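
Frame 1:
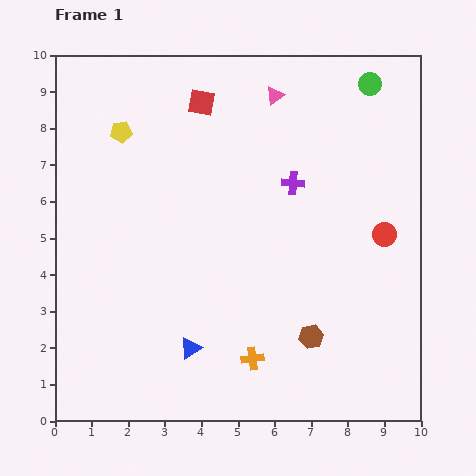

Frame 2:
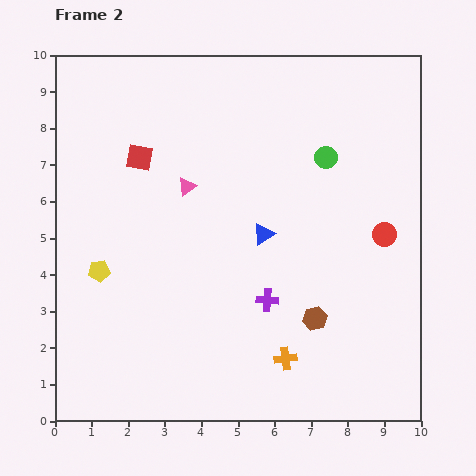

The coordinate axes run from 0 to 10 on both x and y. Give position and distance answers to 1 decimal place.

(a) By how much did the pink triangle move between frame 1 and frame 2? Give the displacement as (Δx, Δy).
(-2.4, -2.5)

The pink triangle was at (6.0, 8.9) in frame 1 and (3.6, 6.4) in frame 2.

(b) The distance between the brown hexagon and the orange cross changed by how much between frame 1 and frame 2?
-0.3

Distance in frame 1: 1.7. Distance in frame 2: 1.4.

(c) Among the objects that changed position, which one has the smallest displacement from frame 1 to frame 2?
the brown hexagon

(moved 0.5)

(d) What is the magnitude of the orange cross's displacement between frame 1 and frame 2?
0.9

The orange cross moved from (5.4, 1.7) to (6.3, 1.7), a distance of √(0.9² + 0.0²) ≈ 0.9.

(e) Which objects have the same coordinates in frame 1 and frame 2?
the red circle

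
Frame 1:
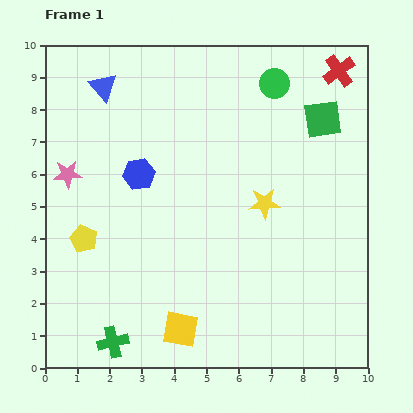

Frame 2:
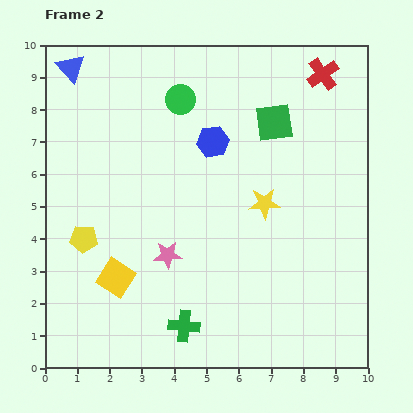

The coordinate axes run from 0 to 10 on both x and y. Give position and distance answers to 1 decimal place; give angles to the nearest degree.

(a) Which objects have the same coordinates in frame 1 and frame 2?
the yellow star, the yellow pentagon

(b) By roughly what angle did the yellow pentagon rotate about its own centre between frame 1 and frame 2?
20° counter-clockwise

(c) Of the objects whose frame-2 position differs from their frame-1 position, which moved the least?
the red cross

(moved 0.5)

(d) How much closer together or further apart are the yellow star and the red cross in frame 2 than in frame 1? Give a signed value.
-0.3

Distance in frame 1: 4.7. Distance in frame 2: 4.4.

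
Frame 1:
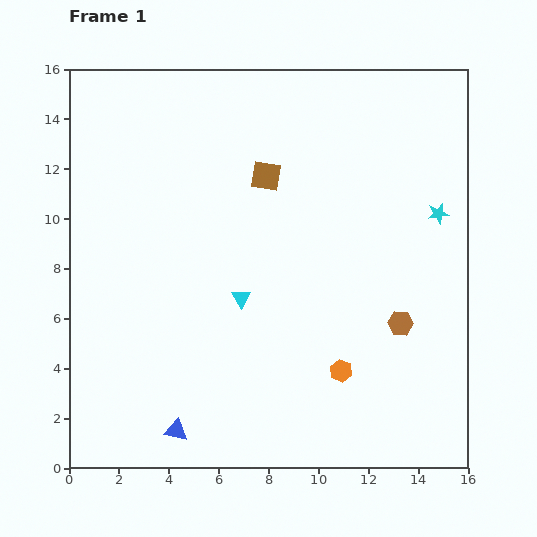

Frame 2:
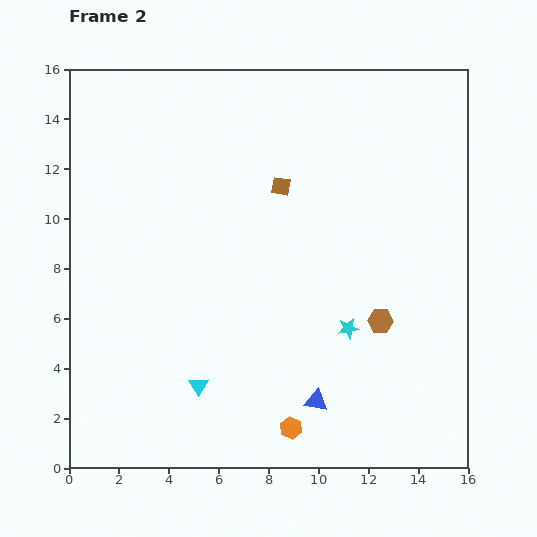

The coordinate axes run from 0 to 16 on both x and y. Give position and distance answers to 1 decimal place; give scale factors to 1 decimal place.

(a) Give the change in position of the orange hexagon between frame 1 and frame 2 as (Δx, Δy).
(-2.0, -2.3)

The orange hexagon was at (10.9, 3.9) in frame 1 and (8.9, 1.6) in frame 2.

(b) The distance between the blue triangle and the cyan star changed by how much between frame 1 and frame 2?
-10.4

Distance in frame 1: 13.6. Distance in frame 2: 3.2.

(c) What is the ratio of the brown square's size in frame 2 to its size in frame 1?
0.6×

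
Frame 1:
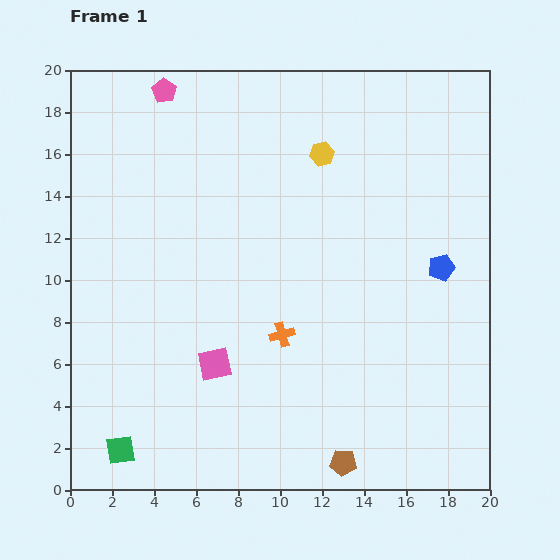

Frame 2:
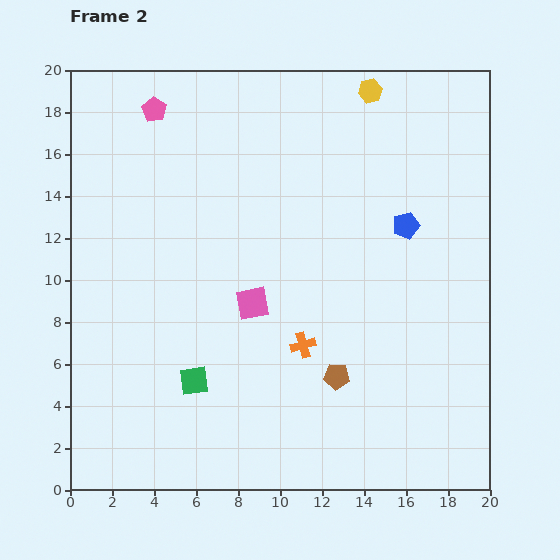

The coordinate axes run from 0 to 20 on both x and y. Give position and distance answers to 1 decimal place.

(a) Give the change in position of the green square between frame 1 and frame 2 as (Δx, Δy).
(3.5, 3.3)

The green square was at (2.4, 1.9) in frame 1 and (5.9, 5.2) in frame 2.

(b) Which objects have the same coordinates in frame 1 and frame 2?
none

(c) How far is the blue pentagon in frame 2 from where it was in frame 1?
2.6

The blue pentagon moved from (17.7, 10.6) to (16.0, 12.6), a distance of √(1.7² + 2.0²) ≈ 2.6.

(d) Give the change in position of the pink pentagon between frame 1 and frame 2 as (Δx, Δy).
(-0.5, -0.9)

The pink pentagon was at (4.5, 19.0) in frame 1 and (4.0, 18.1) in frame 2.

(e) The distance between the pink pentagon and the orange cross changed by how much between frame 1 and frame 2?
+0.4

Distance in frame 1: 12.9. Distance in frame 2: 13.3.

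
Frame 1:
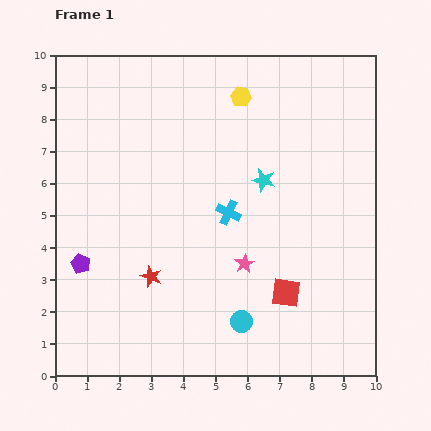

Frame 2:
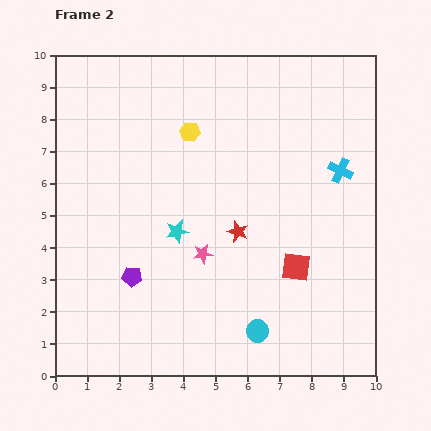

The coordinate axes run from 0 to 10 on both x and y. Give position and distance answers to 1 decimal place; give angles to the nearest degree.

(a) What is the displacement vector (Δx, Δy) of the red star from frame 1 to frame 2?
(2.7, 1.4)

The red star was at (3.0, 3.1) in frame 1 and (5.7, 4.5) in frame 2.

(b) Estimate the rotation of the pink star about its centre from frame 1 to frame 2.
20° clockwise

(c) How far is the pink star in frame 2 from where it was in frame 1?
1.3

The pink star moved from (5.9, 3.5) to (4.6, 3.8), a distance of √(1.3² + 0.3²) ≈ 1.3.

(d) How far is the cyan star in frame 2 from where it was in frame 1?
3.1

The cyan star moved from (6.5, 6.1) to (3.8, 4.5), a distance of √(2.7² + 1.6²) ≈ 3.1.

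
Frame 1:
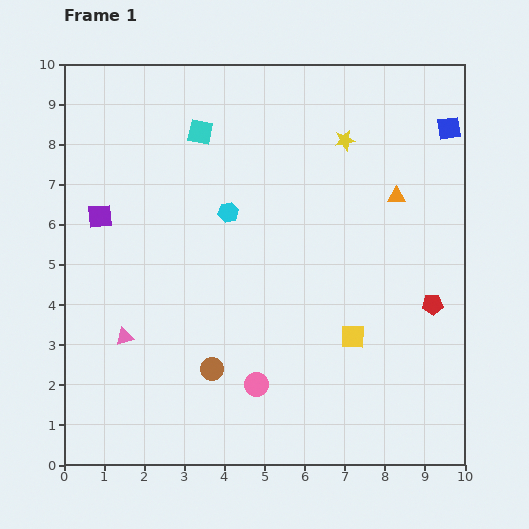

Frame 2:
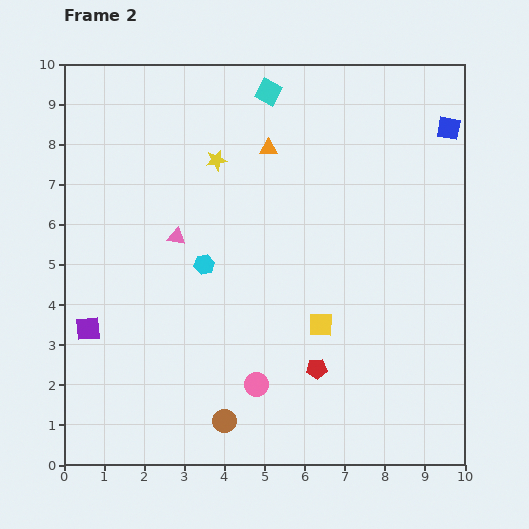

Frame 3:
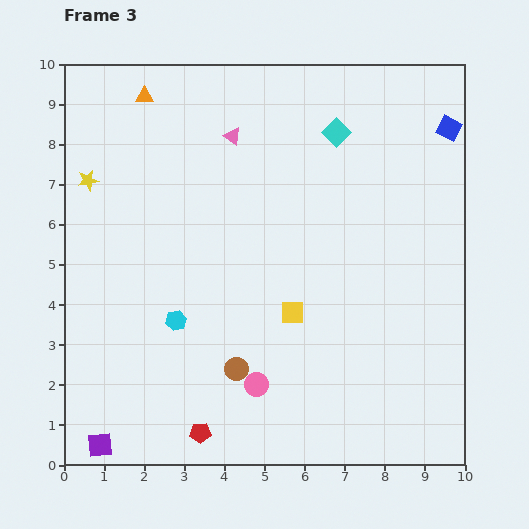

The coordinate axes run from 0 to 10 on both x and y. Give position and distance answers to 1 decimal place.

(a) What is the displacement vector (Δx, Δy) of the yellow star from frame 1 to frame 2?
(-3.2, -0.5)

The yellow star was at (7.0, 8.1) in frame 1 and (3.8, 7.6) in frame 2.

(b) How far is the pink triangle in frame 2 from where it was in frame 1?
2.8

The pink triangle moved from (1.5, 3.2) to (2.8, 5.7), a distance of √(1.3² + 2.5²) ≈ 2.8.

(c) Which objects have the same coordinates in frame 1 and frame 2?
the blue square, the pink circle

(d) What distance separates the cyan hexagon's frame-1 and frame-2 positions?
1.4

The cyan hexagon moved from (4.1, 6.3) to (3.5, 5.0), a distance of √(0.6² + 1.3²) ≈ 1.4.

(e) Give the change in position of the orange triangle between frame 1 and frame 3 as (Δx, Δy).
(-6.3, 2.5)

The orange triangle was at (8.3, 6.7) in frame 1 and (2.0, 9.2) in frame 3.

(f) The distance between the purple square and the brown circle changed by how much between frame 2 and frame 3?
-0.2

Distance in frame 2: 4.1. Distance in frame 3: 3.9.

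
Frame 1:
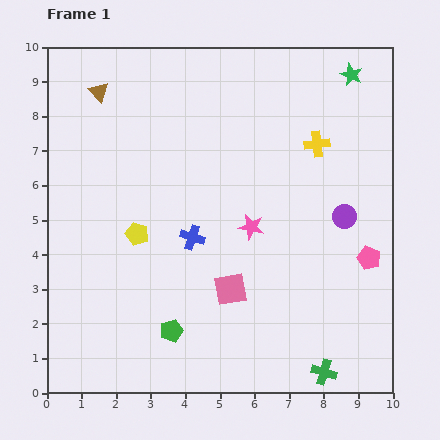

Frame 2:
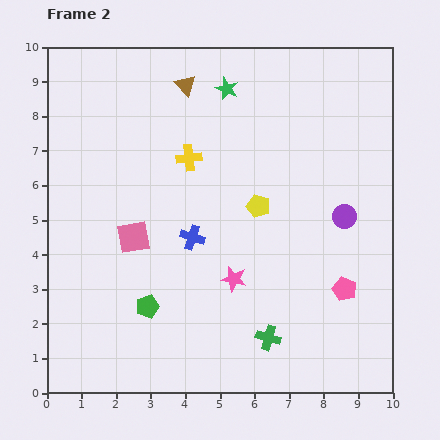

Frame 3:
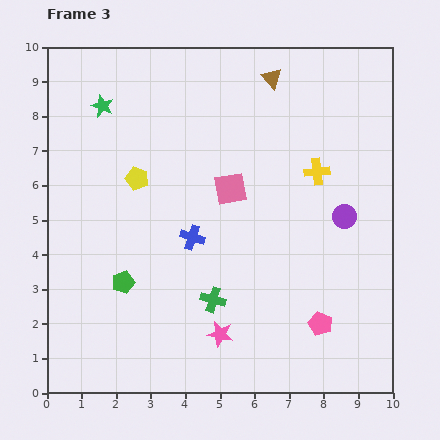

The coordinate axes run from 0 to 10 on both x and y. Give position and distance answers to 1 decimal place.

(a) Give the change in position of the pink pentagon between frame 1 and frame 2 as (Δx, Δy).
(-0.7, -0.9)

The pink pentagon was at (9.3, 3.9) in frame 1 and (8.6, 3.0) in frame 2.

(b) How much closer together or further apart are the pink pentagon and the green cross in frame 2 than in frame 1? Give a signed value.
-0.9

Distance in frame 1: 3.5. Distance in frame 2: 2.6.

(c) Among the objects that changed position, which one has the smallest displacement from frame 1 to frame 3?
the yellow cross

(moved 0.8)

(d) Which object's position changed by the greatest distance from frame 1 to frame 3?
the green star

(moved 7.3; next 5.0)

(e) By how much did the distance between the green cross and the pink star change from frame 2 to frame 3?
-1.0

Distance in frame 2: 2.0. Distance in frame 3: 1.0.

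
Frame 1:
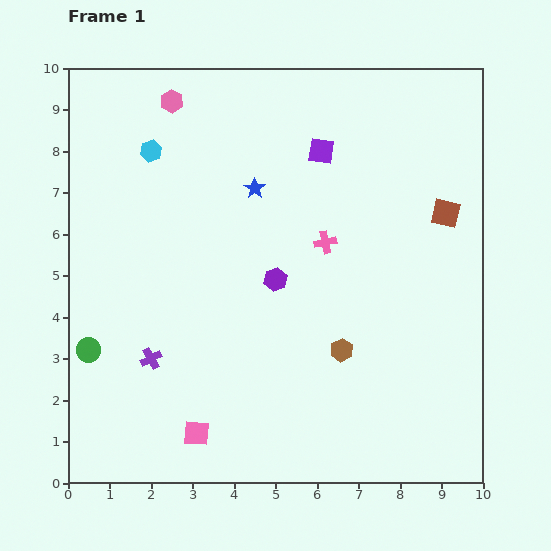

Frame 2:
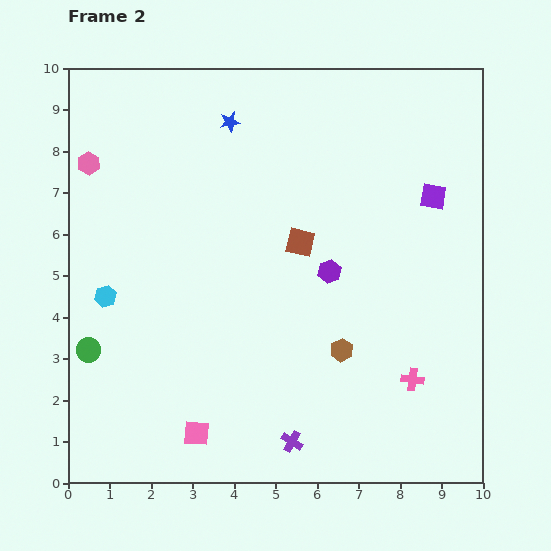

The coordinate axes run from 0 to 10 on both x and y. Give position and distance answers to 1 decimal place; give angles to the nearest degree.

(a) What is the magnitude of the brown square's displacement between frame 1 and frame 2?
3.6

The brown square moved from (9.1, 6.5) to (5.6, 5.8), a distance of √(3.5² + 0.7²) ≈ 3.6.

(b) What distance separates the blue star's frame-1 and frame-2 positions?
1.7

The blue star moved from (4.5, 7.1) to (3.9, 8.7), a distance of √(0.6² + 1.6²) ≈ 1.7.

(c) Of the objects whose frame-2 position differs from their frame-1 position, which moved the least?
the purple hexagon

(moved 1.3)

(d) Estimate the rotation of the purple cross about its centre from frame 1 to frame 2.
30° counter-clockwise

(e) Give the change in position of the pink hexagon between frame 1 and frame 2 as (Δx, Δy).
(-2.0, -1.5)

The pink hexagon was at (2.5, 9.2) in frame 1 and (0.5, 7.7) in frame 2.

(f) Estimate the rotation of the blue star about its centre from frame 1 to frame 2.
28° clockwise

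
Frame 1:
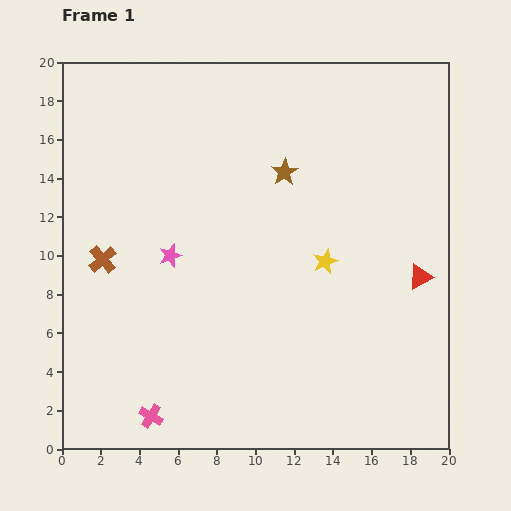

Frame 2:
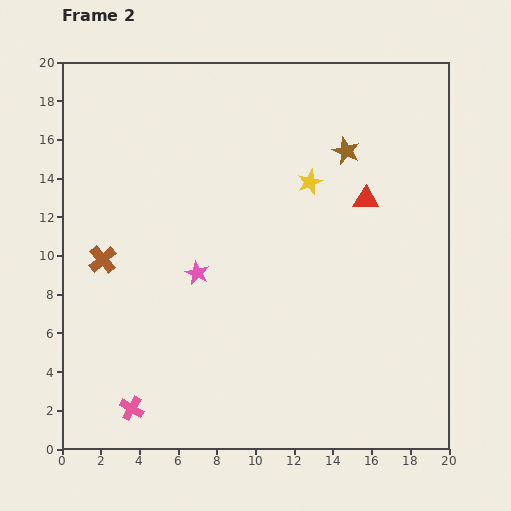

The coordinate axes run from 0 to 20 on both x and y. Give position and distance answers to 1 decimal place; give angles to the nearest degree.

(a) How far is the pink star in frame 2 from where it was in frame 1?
1.7

The pink star moved from (5.6, 10.0) to (7.0, 9.1), a distance of √(1.4² + 0.9²) ≈ 1.7.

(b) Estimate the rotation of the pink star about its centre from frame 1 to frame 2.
27° counter-clockwise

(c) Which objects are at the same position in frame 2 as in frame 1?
the brown cross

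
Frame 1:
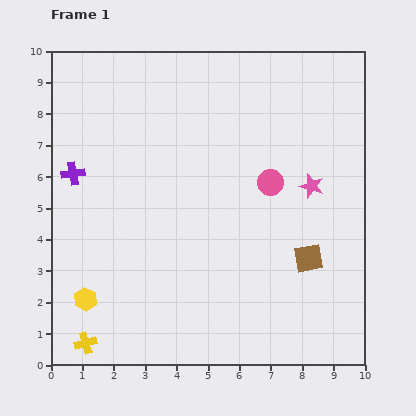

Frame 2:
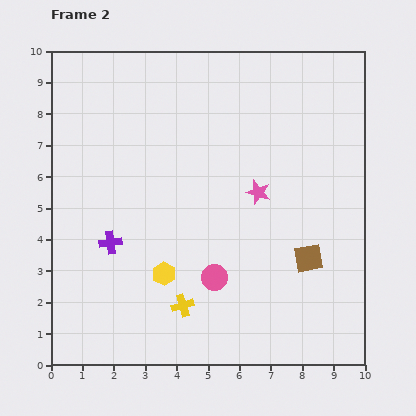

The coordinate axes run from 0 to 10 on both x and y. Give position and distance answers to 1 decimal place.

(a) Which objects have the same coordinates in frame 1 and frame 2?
the brown square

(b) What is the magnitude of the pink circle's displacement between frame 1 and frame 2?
3.5

The pink circle moved from (7.0, 5.8) to (5.2, 2.8), a distance of √(1.8² + 3.0²) ≈ 3.5.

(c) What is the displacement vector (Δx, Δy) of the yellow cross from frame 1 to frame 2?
(3.1, 1.2)

The yellow cross was at (1.1, 0.7) in frame 1 and (4.2, 1.9) in frame 2.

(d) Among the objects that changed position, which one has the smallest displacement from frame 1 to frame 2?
the pink star

(moved 1.7)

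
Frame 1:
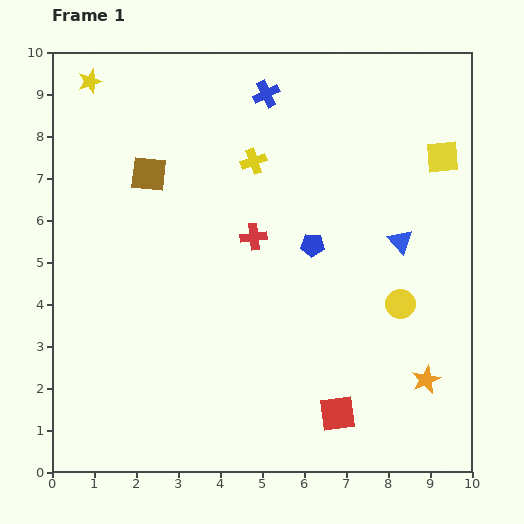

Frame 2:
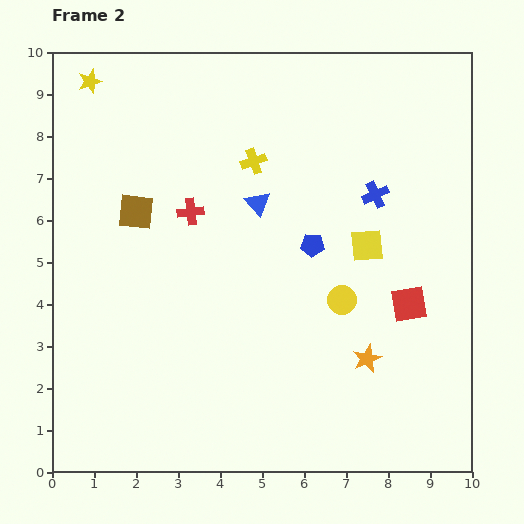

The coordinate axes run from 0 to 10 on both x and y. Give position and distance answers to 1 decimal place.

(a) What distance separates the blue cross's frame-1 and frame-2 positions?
3.5

The blue cross moved from (5.1, 9.0) to (7.7, 6.6), a distance of √(2.6² + 2.4²) ≈ 3.5.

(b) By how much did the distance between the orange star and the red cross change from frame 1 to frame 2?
+0.2

Distance in frame 1: 5.3. Distance in frame 2: 5.5.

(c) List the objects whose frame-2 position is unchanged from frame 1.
the yellow cross, the yellow star, the blue pentagon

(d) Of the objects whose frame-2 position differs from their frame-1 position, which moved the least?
the brown square

(moved 0.9)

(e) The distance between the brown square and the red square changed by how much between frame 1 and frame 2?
-0.4

Distance in frame 1: 7.3. Distance in frame 2: 6.9.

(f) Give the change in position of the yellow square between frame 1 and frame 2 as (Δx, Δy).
(-1.8, -2.1)

The yellow square was at (9.3, 7.5) in frame 1 and (7.5, 5.4) in frame 2.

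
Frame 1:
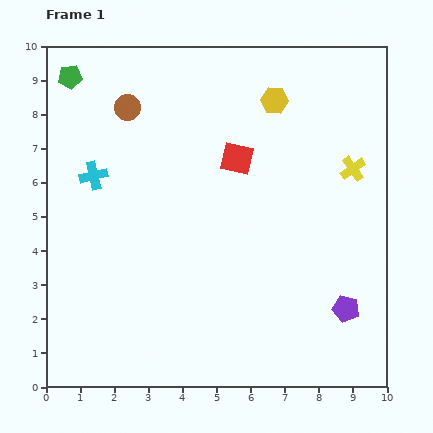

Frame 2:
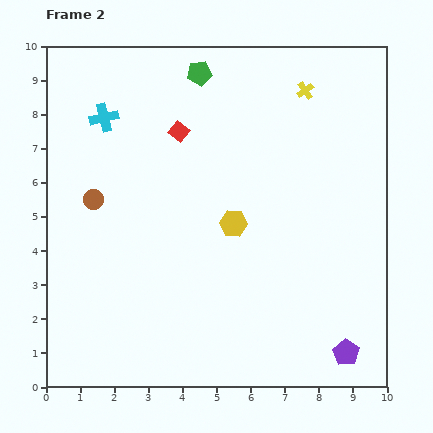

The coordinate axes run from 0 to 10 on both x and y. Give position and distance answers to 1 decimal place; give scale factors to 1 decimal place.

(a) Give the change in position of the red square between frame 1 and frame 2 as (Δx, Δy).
(-1.7, 0.8)

The red square was at (5.6, 6.7) in frame 1 and (3.9, 7.5) in frame 2.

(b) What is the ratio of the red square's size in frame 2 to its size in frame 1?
0.6×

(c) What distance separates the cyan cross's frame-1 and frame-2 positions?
1.7

The cyan cross moved from (1.4, 6.2) to (1.7, 7.9), a distance of √(0.3² + 1.7²) ≈ 1.7.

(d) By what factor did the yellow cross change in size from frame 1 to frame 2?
0.7×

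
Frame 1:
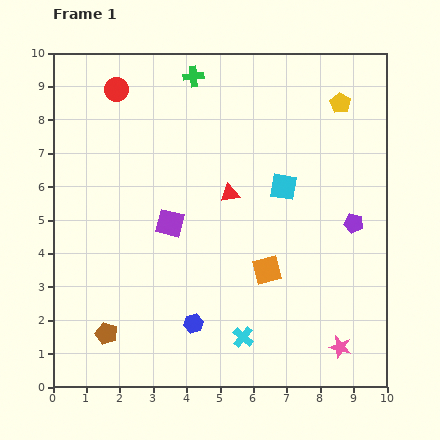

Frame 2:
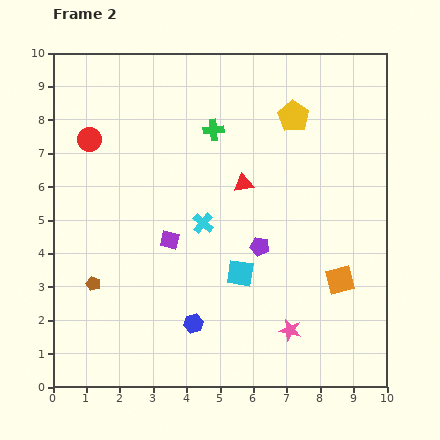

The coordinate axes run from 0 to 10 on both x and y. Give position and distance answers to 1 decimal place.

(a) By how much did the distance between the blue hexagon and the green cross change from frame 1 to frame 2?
-1.6

Distance in frame 1: 7.4. Distance in frame 2: 5.8.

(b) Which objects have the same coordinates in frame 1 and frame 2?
the blue hexagon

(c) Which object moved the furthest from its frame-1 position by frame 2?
the cyan cross

(moved 3.6; next 2.9)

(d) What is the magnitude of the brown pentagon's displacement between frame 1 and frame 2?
1.6

The brown pentagon moved from (1.6, 1.6) to (1.2, 3.1), a distance of √(0.4² + 1.5²) ≈ 1.6.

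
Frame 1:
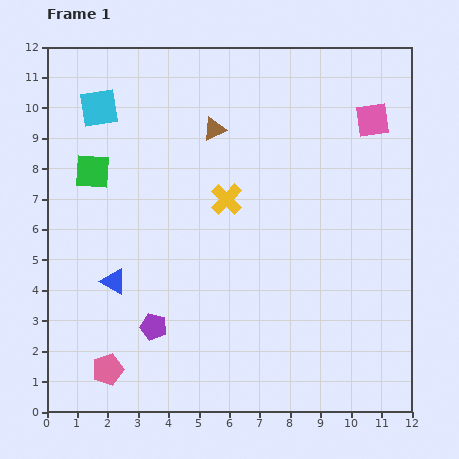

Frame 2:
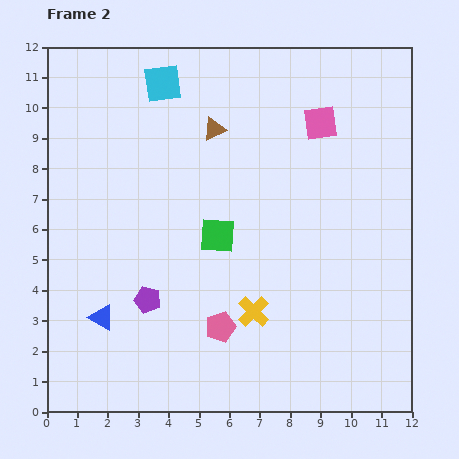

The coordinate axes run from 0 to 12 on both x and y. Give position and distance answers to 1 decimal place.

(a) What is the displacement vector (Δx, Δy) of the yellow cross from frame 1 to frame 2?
(0.9, -3.7)

The yellow cross was at (5.9, 7.0) in frame 1 and (6.8, 3.3) in frame 2.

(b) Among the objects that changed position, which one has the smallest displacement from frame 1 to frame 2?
the purple pentagon

(moved 0.9)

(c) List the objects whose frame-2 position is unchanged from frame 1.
the brown triangle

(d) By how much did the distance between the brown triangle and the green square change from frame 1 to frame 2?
-0.7

Distance in frame 1: 4.2. Distance in frame 2: 3.5.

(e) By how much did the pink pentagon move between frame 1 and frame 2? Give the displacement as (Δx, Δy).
(3.7, 1.4)

The pink pentagon was at (2.0, 1.4) in frame 1 and (5.7, 2.8) in frame 2.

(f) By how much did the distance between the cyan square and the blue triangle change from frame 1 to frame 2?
+2.3

Distance in frame 1: 5.7. Distance in frame 2: 8.0.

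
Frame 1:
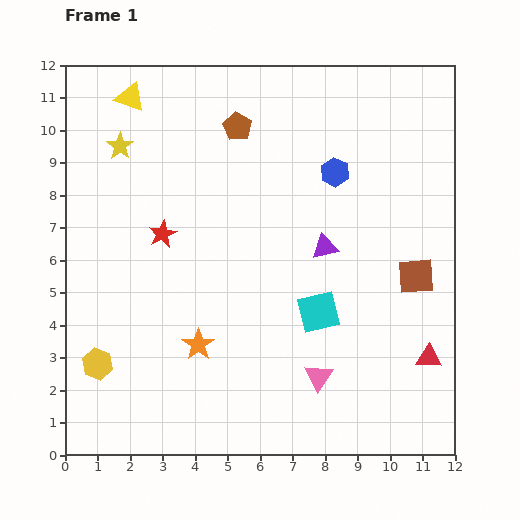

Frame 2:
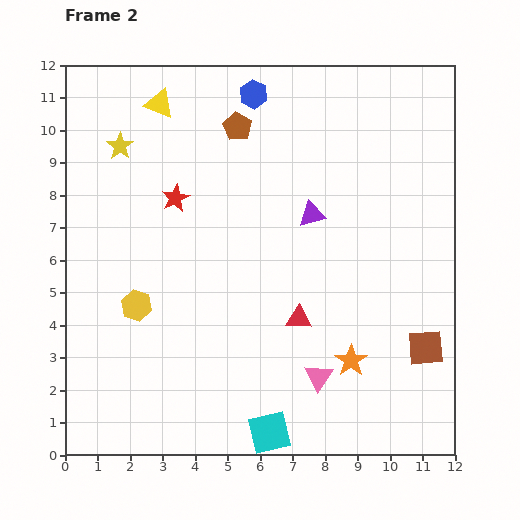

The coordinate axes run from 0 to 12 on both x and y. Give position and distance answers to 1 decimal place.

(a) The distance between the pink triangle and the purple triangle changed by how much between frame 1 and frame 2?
+1.0

Distance in frame 1: 4.0. Distance in frame 2: 5.0.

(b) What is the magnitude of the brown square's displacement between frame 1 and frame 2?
2.2

The brown square moved from (10.8, 5.5) to (11.1, 3.3), a distance of √(0.3² + 2.2²) ≈ 2.2.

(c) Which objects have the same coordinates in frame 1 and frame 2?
the pink triangle, the brown pentagon, the yellow star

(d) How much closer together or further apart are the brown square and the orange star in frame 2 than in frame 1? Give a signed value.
-4.7

Distance in frame 1: 7.0. Distance in frame 2: 2.3.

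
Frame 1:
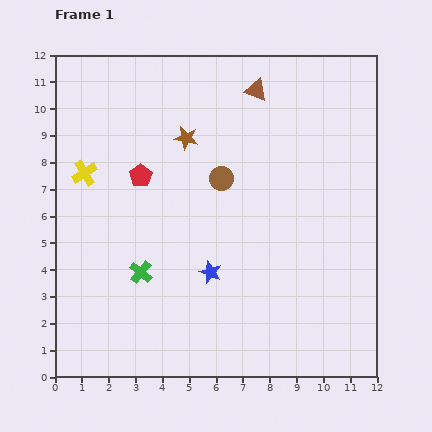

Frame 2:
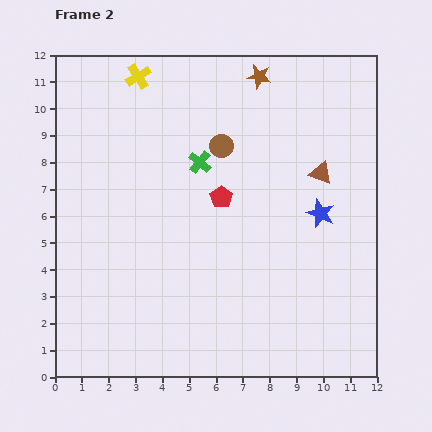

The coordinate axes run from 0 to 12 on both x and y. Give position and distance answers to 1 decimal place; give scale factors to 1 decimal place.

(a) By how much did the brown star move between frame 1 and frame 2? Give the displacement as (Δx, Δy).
(2.7, 2.3)

The brown star was at (4.9, 8.9) in frame 1 and (7.6, 11.2) in frame 2.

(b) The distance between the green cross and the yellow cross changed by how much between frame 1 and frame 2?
-0.4

Distance in frame 1: 4.3. Distance in frame 2: 3.9.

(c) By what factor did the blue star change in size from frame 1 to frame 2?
1.3×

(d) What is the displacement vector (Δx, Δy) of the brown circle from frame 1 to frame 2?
(0.0, 1.2)

The brown circle was at (6.2, 7.4) in frame 1 and (6.2, 8.6) in frame 2.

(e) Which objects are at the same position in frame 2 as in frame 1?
none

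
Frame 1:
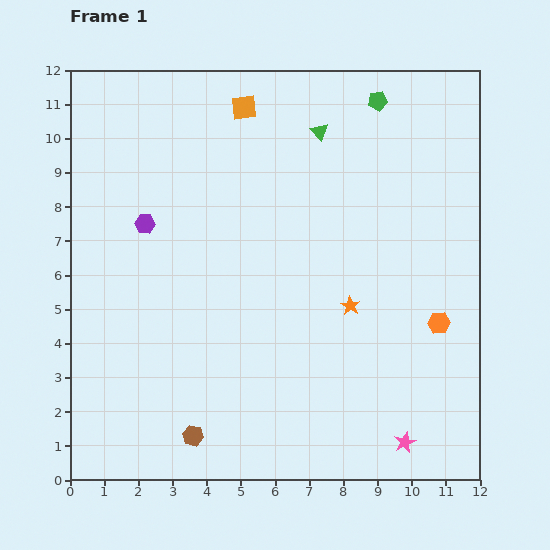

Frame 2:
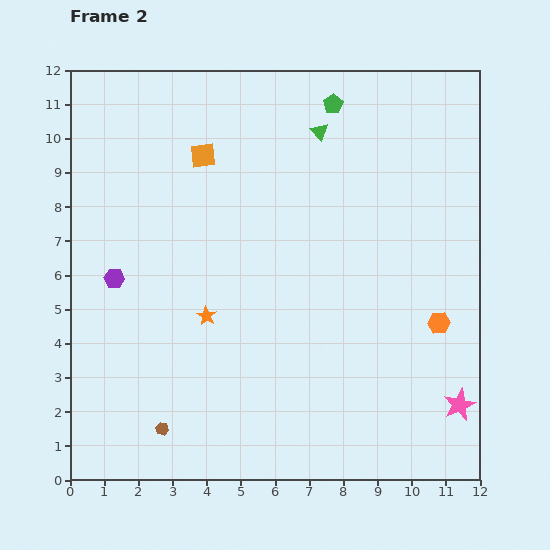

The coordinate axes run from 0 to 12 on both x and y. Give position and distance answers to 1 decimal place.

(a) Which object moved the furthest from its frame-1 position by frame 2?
the orange star

(moved 4.2; next 1.9)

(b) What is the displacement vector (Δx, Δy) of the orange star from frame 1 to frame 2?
(-4.2, -0.3)

The orange star was at (8.2, 5.1) in frame 1 and (4.0, 4.8) in frame 2.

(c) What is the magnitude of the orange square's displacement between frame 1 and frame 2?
1.8

The orange square moved from (5.1, 10.9) to (3.9, 9.5), a distance of √(1.2² + 1.4²) ≈ 1.8.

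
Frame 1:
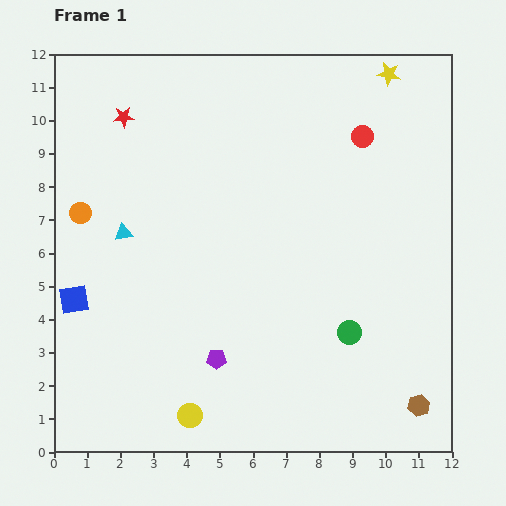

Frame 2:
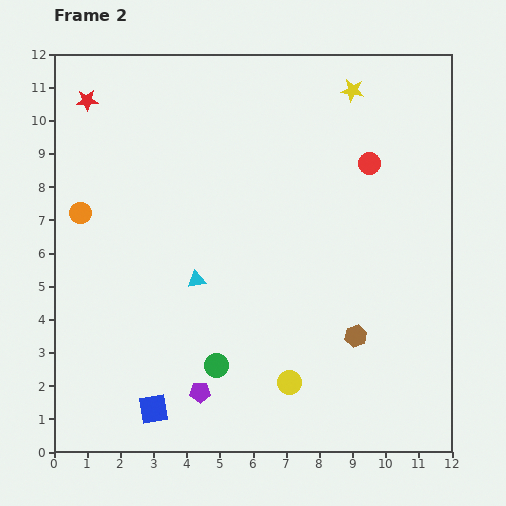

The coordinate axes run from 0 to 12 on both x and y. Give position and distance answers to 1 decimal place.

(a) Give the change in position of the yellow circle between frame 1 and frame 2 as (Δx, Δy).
(3.0, 1.0)

The yellow circle was at (4.1, 1.1) in frame 1 and (7.1, 2.1) in frame 2.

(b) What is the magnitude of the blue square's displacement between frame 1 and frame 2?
4.1

The blue square moved from (0.6, 4.6) to (3.0, 1.3), a distance of √(2.4² + 3.3²) ≈ 4.1.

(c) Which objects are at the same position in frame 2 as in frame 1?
the orange circle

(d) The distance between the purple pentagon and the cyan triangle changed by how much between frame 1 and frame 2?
-1.3

Distance in frame 1: 4.7. Distance in frame 2: 3.4.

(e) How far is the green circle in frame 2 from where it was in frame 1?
4.1

The green circle moved from (8.9, 3.6) to (4.9, 2.6), a distance of √(4.0² + 1.0²) ≈ 4.1.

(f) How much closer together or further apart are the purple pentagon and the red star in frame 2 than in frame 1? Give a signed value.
+1.6

Distance in frame 1: 7.8. Distance in frame 2: 9.4.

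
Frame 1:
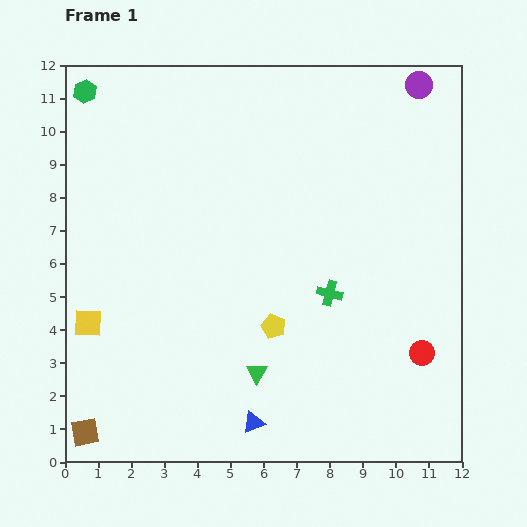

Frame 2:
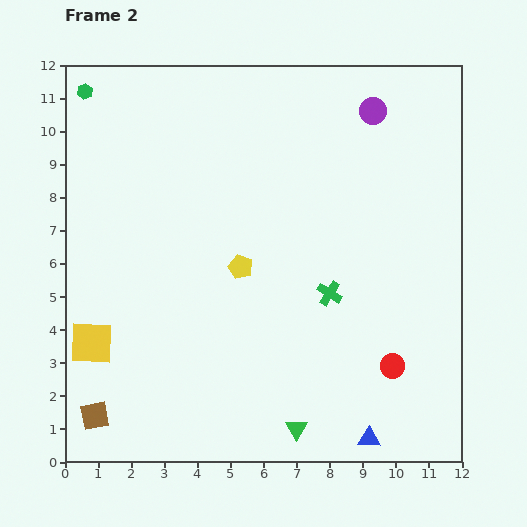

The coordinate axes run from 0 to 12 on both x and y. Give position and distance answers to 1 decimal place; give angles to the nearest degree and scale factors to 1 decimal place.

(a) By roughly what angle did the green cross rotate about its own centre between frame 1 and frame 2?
18° clockwise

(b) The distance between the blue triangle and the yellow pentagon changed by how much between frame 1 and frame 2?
+3.5

Distance in frame 1: 3.0. Distance in frame 2: 6.5.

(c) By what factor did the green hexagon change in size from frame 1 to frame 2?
0.7×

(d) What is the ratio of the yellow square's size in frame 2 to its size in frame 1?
1.5×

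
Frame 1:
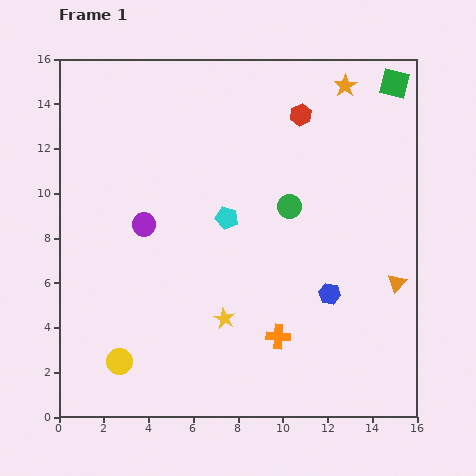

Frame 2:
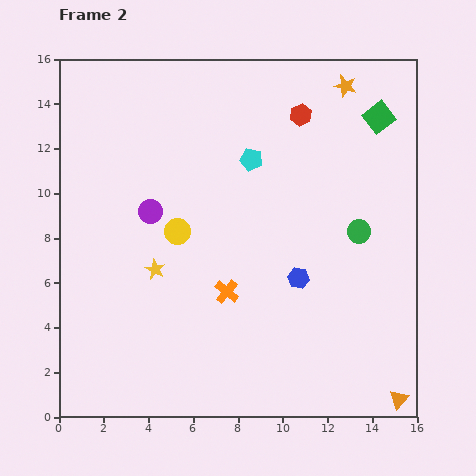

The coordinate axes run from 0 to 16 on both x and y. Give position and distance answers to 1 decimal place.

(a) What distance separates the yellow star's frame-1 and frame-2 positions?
3.8

The yellow star moved from (7.4, 4.4) to (4.3, 6.6), a distance of √(3.1² + 2.2²) ≈ 3.8.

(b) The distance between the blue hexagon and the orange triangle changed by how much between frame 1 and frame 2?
+4.0

Distance in frame 1: 3.0. Distance in frame 2: 7.0.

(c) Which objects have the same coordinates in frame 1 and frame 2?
the orange star, the red hexagon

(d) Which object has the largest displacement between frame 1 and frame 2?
the yellow circle

(moved 6.4; next 5.2)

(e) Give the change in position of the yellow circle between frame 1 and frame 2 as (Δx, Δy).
(2.6, 5.8)

The yellow circle was at (2.7, 2.5) in frame 1 and (5.3, 8.3) in frame 2.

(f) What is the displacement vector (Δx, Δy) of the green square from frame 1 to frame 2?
(-0.7, -1.5)

The green square was at (15.0, 14.9) in frame 1 and (14.3, 13.4) in frame 2.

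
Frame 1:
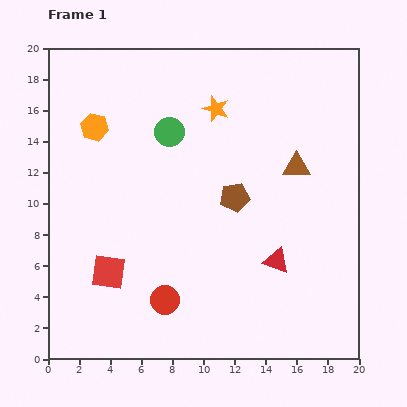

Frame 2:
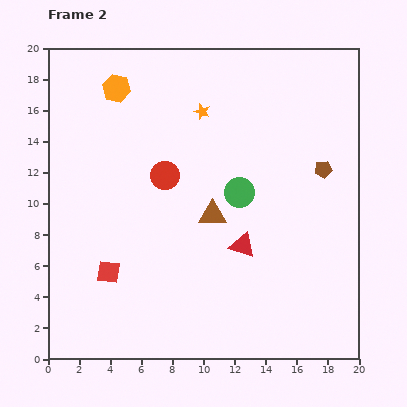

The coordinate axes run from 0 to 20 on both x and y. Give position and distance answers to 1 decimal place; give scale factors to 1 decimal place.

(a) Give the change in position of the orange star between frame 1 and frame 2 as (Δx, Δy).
(-0.9, -0.2)

The orange star was at (10.8, 16.1) in frame 1 and (9.9, 15.9) in frame 2.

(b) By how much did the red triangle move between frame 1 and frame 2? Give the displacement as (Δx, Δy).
(-2.2, 1.0)

The red triangle was at (14.7, 6.3) in frame 1 and (12.5, 7.3) in frame 2.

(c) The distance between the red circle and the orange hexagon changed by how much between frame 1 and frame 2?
-5.6

Distance in frame 1: 12.0. Distance in frame 2: 6.4.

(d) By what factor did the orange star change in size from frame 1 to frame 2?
0.6×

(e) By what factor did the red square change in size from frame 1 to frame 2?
0.7×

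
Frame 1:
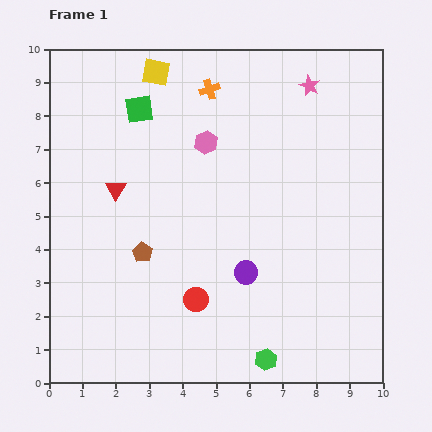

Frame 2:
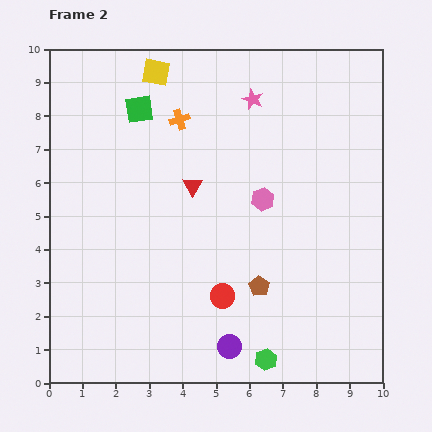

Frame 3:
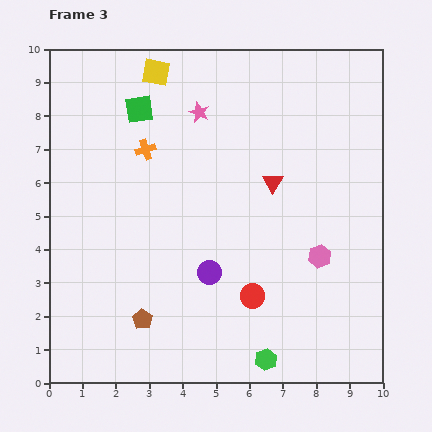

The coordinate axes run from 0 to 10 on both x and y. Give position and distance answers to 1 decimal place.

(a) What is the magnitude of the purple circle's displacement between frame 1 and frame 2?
2.3

The purple circle moved from (5.9, 3.3) to (5.4, 1.1), a distance of √(0.5² + 2.2²) ≈ 2.3.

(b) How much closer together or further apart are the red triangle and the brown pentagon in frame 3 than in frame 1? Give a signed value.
+3.6

Distance in frame 1: 2.1. Distance in frame 3: 5.7.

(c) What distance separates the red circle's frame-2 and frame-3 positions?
0.9

The red circle moved from (5.2, 2.6) to (6.1, 2.6), a distance of √(0.9² + 0.0²) ≈ 0.9.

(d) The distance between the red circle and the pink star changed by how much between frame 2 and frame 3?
-0.3

Distance in frame 2: 6.0. Distance in frame 3: 5.7.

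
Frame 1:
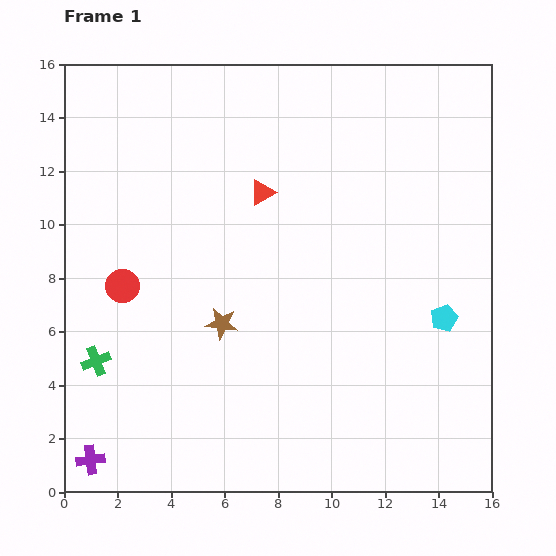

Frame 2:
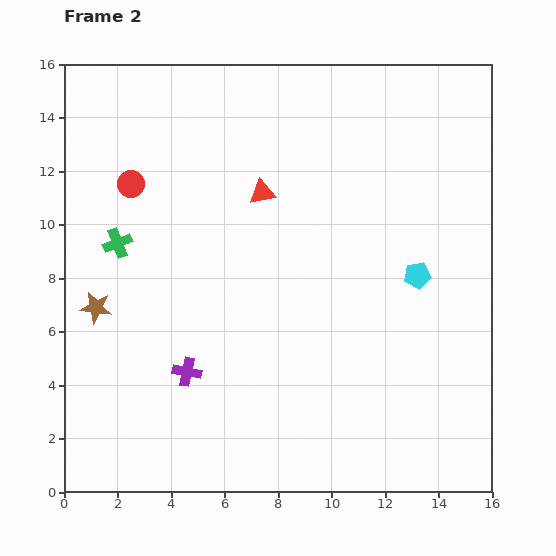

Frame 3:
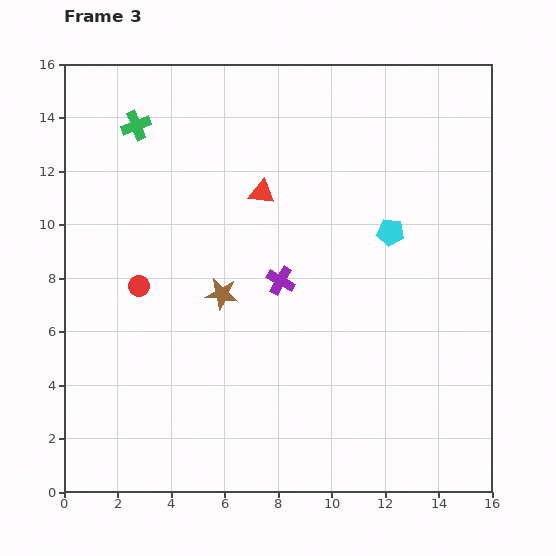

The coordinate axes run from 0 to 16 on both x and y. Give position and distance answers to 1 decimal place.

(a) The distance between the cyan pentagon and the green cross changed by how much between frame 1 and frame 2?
-1.8

Distance in frame 1: 13.1. Distance in frame 2: 11.3.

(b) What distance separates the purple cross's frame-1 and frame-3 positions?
9.8

The purple cross moved from (1.0, 1.2) to (8.1, 7.9), a distance of √(7.1² + 6.7²) ≈ 9.8.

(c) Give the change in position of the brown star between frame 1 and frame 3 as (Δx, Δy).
(0.0, 1.1)

The brown star was at (5.9, 6.3) in frame 1 and (5.9, 7.4) in frame 3.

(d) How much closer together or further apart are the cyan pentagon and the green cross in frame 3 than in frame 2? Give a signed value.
-1.0

Distance in frame 2: 11.3. Distance in frame 3: 10.3.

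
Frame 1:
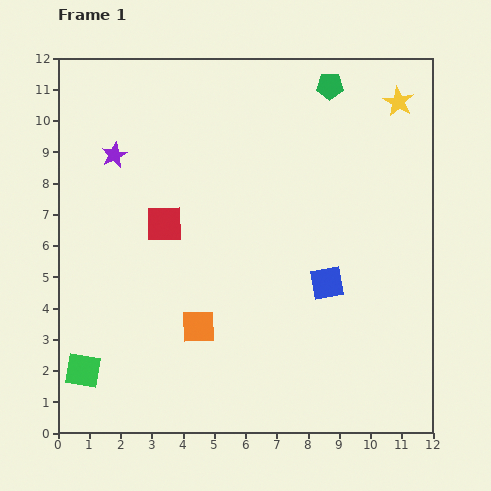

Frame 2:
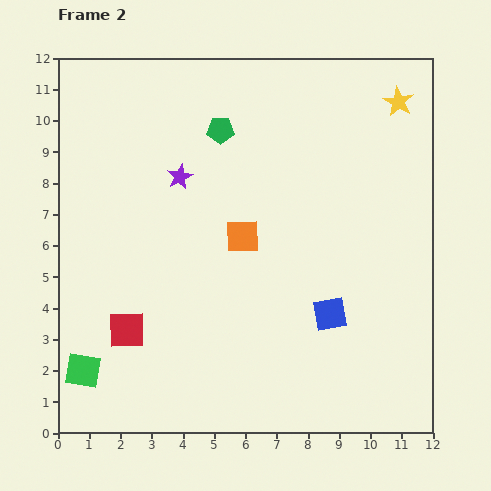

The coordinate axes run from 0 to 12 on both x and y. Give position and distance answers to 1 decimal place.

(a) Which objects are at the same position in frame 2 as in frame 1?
the green square, the yellow star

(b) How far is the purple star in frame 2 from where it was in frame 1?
2.2

The purple star moved from (1.8, 8.9) to (3.9, 8.2), a distance of √(2.1² + 0.7²) ≈ 2.2.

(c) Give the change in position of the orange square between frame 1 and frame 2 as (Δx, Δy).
(1.4, 2.9)

The orange square was at (4.5, 3.4) in frame 1 and (5.9, 6.3) in frame 2.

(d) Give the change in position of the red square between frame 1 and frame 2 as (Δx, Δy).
(-1.2, -3.4)

The red square was at (3.4, 6.7) in frame 1 and (2.2, 3.3) in frame 2.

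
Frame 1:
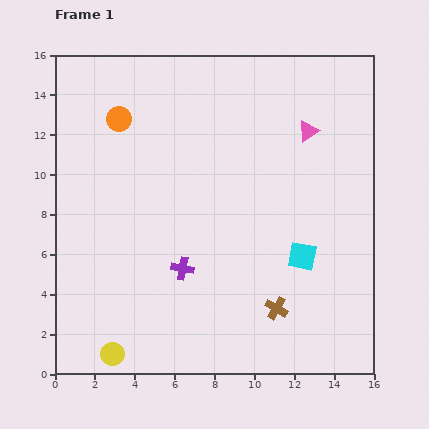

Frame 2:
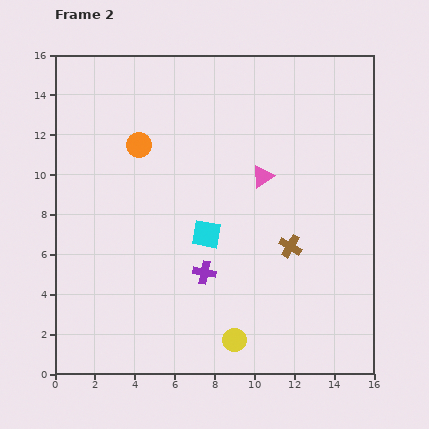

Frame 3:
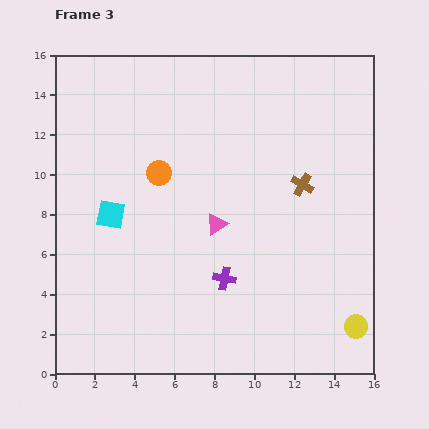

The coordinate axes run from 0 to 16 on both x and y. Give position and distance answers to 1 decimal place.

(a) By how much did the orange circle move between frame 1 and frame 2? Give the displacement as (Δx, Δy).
(1.0, -1.3)

The orange circle was at (3.2, 12.8) in frame 1 and (4.2, 11.5) in frame 2.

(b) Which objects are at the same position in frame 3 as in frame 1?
none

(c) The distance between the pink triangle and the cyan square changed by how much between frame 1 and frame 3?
-1.0

Distance in frame 1: 6.3. Distance in frame 3: 5.3.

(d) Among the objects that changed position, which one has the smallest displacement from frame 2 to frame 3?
the purple cross

(moved 1.0)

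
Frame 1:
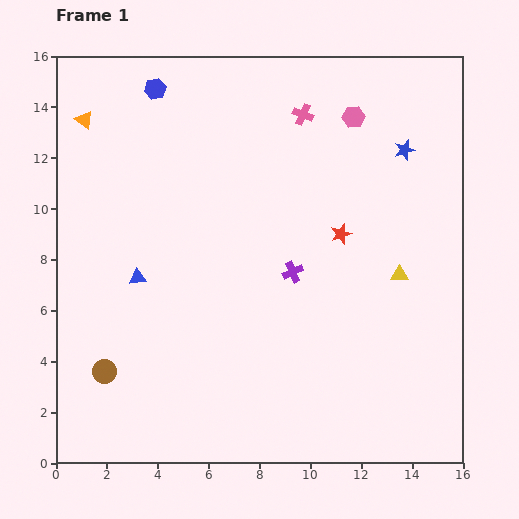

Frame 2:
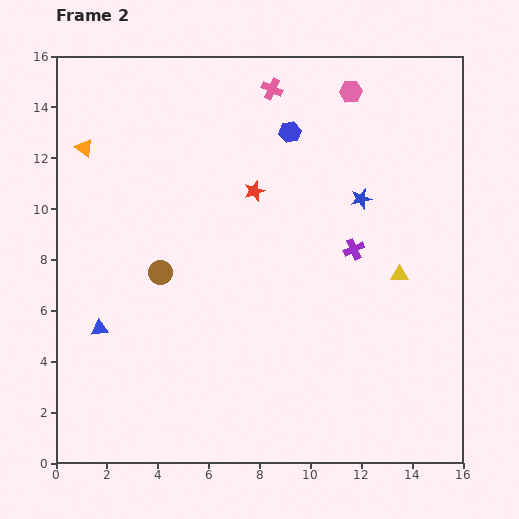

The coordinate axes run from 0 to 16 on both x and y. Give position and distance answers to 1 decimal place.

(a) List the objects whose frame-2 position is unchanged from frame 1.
the yellow triangle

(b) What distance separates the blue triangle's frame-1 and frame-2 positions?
2.5

The blue triangle moved from (3.2, 7.3) to (1.7, 5.3), a distance of √(1.5² + 2.0²) ≈ 2.5.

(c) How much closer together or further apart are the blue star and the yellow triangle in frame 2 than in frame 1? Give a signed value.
-1.5

Distance in frame 1: 4.9. Distance in frame 2: 3.4.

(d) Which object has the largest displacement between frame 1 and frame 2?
the blue hexagon

(moved 5.6; next 4.5)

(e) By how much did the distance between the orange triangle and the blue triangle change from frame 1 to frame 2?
+0.6

Distance in frame 1: 6.5. Distance in frame 2: 7.1.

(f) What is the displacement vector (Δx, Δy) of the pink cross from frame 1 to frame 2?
(-1.2, 1.0)

The pink cross was at (9.7, 13.7) in frame 1 and (8.5, 14.7) in frame 2.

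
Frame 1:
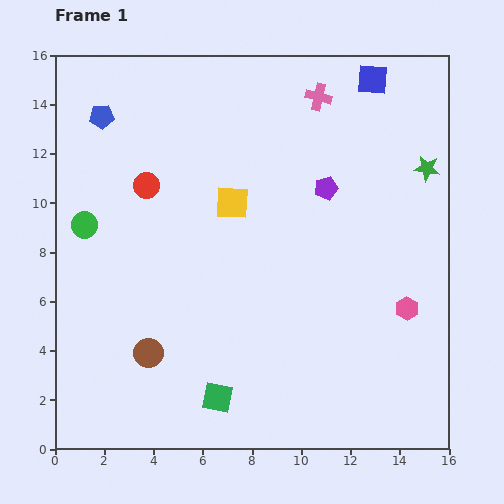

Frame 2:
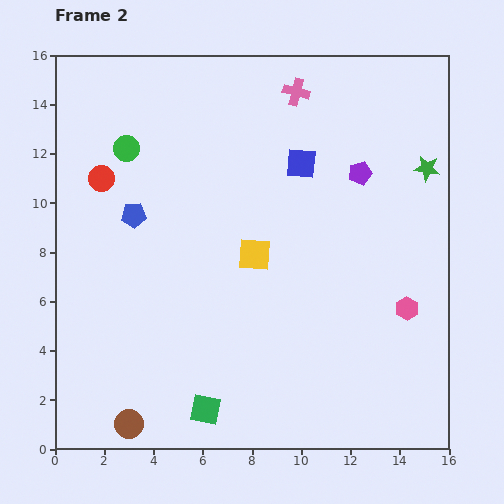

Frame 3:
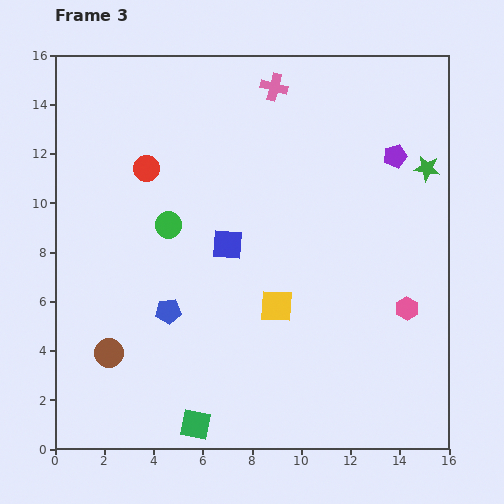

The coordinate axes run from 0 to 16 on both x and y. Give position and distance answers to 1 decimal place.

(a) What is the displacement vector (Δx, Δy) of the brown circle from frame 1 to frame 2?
(-0.8, -2.9)

The brown circle was at (3.8, 3.9) in frame 1 and (3.0, 1.0) in frame 2.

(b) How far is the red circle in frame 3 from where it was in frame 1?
0.7

The red circle moved from (3.7, 10.7) to (3.7, 11.4), a distance of √(0.0² + 0.7²) ≈ 0.7.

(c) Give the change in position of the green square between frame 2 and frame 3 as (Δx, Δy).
(-0.4, -0.6)

The green square was at (6.1, 1.6) in frame 2 and (5.7, 1.0) in frame 3.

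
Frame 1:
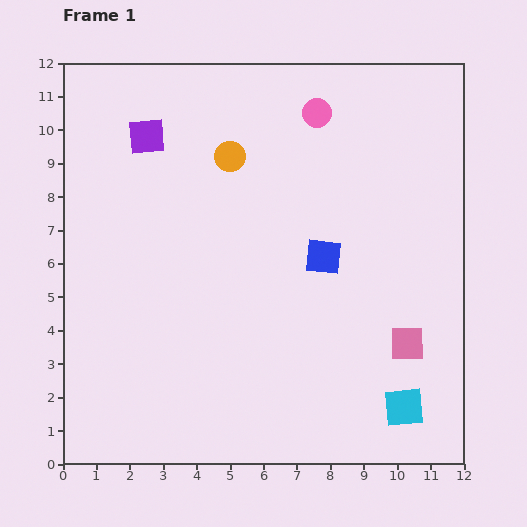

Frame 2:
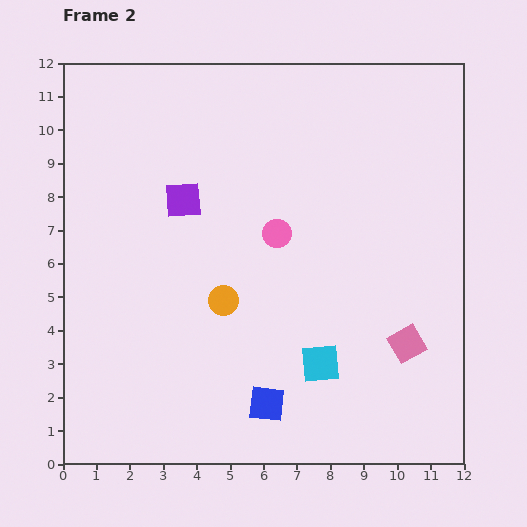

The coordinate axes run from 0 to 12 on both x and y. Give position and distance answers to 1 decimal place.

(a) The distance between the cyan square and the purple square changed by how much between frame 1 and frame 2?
-4.8

Distance in frame 1: 11.2. Distance in frame 2: 6.4.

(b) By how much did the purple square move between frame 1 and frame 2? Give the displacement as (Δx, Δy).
(1.1, -1.9)

The purple square was at (2.5, 9.8) in frame 1 and (3.6, 7.9) in frame 2.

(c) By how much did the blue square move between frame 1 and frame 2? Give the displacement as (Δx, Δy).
(-1.7, -4.4)

The blue square was at (7.8, 6.2) in frame 1 and (6.1, 1.8) in frame 2.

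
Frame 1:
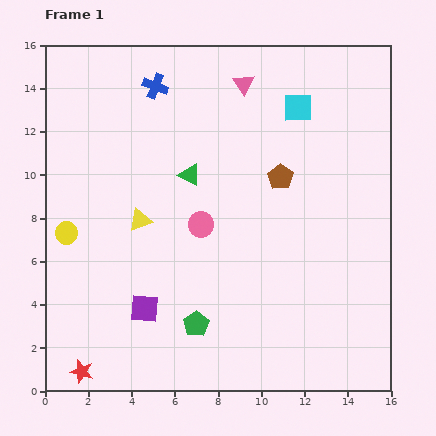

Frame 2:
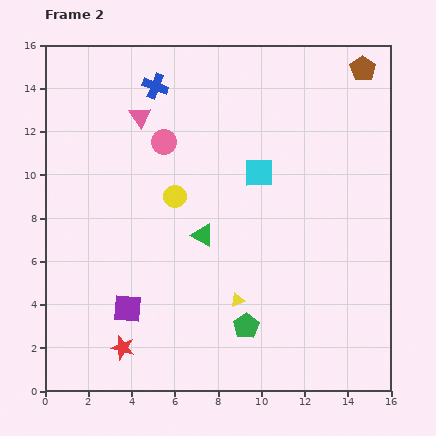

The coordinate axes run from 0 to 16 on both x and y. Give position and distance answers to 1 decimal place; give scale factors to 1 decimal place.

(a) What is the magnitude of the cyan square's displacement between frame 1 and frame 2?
3.5

The cyan square moved from (11.7, 13.1) to (9.9, 10.1), a distance of √(1.8² + 3.0²) ≈ 3.5.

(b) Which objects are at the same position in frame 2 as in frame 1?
the blue cross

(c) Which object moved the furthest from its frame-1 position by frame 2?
the brown pentagon

(moved 6.3; next 5.8)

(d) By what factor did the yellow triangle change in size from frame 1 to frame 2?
0.6×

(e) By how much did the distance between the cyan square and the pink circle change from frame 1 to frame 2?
-2.4

Distance in frame 1: 7.0. Distance in frame 2: 4.6.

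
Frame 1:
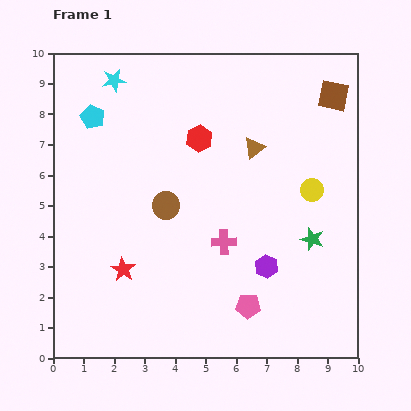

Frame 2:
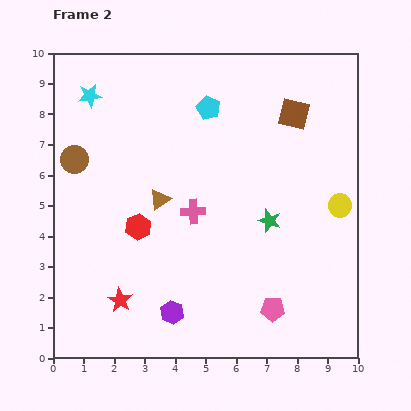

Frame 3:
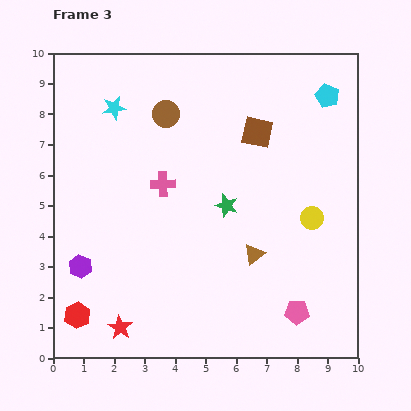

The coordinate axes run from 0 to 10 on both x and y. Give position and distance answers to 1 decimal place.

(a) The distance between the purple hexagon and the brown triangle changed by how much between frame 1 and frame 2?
-0.2

Distance in frame 1: 3.9. Distance in frame 2: 3.7.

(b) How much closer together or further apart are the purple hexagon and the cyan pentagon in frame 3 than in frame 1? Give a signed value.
+2.3

Distance in frame 1: 7.5. Distance in frame 3: 9.8.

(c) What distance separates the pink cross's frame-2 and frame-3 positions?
1.3

The pink cross moved from (4.6, 4.8) to (3.6, 5.7), a distance of √(1.0² + 0.9²) ≈ 1.3.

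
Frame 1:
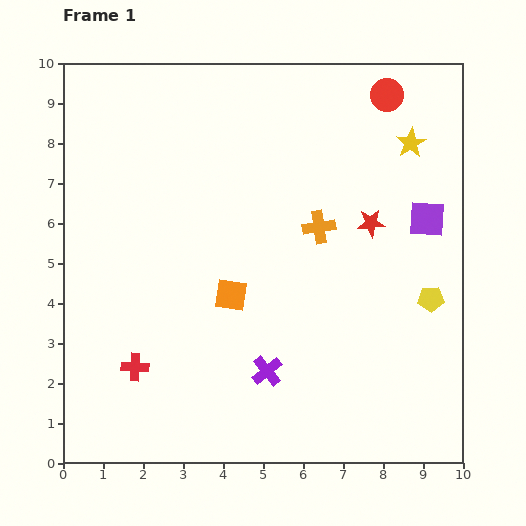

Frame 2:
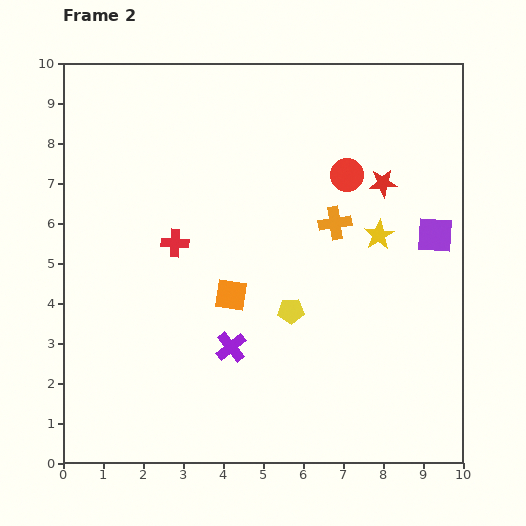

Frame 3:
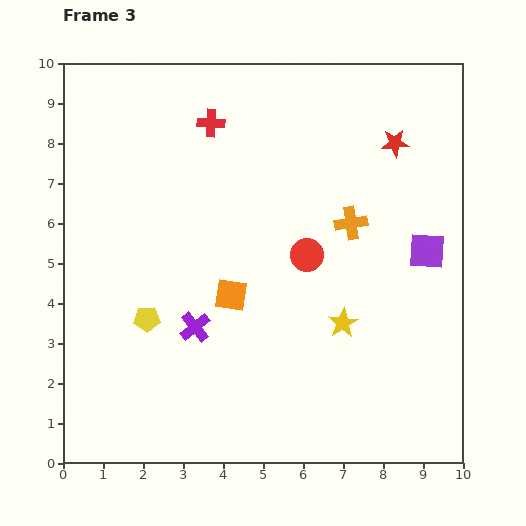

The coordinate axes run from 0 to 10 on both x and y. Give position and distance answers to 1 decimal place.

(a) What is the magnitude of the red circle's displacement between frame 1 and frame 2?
2.2

The red circle moved from (8.1, 9.2) to (7.1, 7.2), a distance of √(1.0² + 2.0²) ≈ 2.2.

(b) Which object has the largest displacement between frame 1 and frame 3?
the yellow pentagon

(moved 7.1; next 6.4)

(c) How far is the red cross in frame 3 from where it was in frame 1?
6.4

The red cross moved from (1.8, 2.4) to (3.7, 8.5), a distance of √(1.9² + 6.1²) ≈ 6.4.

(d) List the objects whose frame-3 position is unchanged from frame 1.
the orange square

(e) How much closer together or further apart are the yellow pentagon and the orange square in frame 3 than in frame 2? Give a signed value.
+0.6

Distance in frame 2: 1.6. Distance in frame 3: 2.2.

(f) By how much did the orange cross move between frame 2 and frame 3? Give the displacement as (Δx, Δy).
(0.4, 0.0)

The orange cross was at (6.8, 6.0) in frame 2 and (7.2, 6.0) in frame 3.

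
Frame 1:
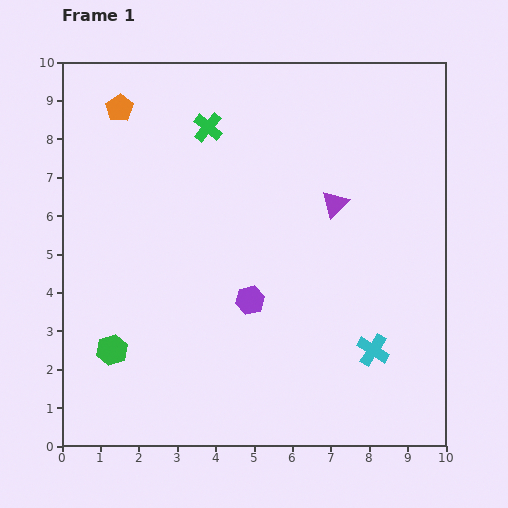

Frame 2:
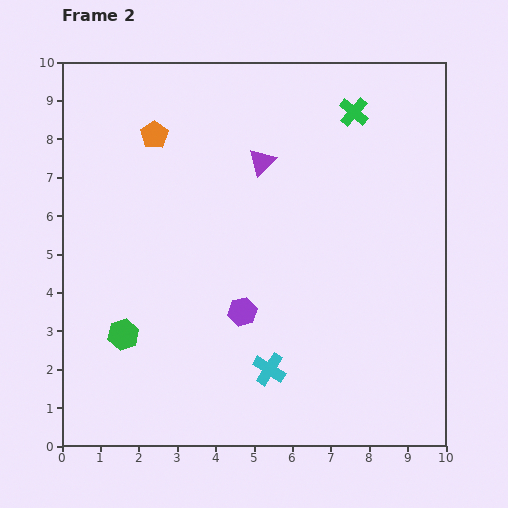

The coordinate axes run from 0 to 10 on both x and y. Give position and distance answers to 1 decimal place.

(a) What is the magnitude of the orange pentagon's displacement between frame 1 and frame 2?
1.1

The orange pentagon moved from (1.5, 8.8) to (2.4, 8.1), a distance of √(0.9² + 0.7²) ≈ 1.1.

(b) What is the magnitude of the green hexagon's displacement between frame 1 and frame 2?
0.5

The green hexagon moved from (1.3, 2.5) to (1.6, 2.9), a distance of √(0.3² + 0.4²) ≈ 0.5.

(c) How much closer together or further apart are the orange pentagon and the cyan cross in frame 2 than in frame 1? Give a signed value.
-2.3

Distance in frame 1: 9.1. Distance in frame 2: 6.8.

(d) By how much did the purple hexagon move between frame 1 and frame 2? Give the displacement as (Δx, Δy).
(-0.2, -0.3)

The purple hexagon was at (4.9, 3.8) in frame 1 and (4.7, 3.5) in frame 2.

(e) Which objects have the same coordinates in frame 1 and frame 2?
none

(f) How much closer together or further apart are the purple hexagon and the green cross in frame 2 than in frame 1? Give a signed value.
+1.4

Distance in frame 1: 4.6. Distance in frame 2: 6.0.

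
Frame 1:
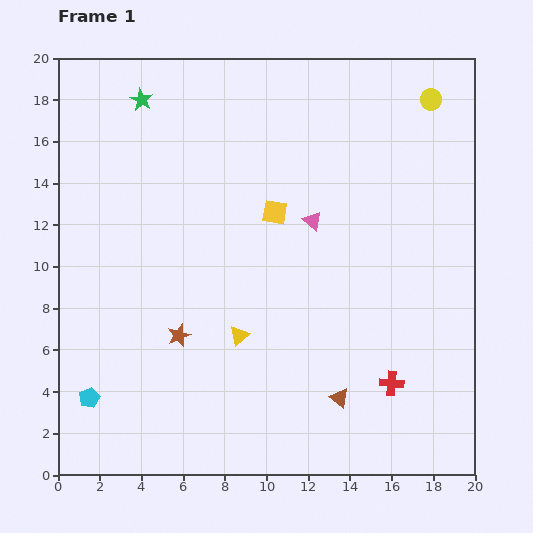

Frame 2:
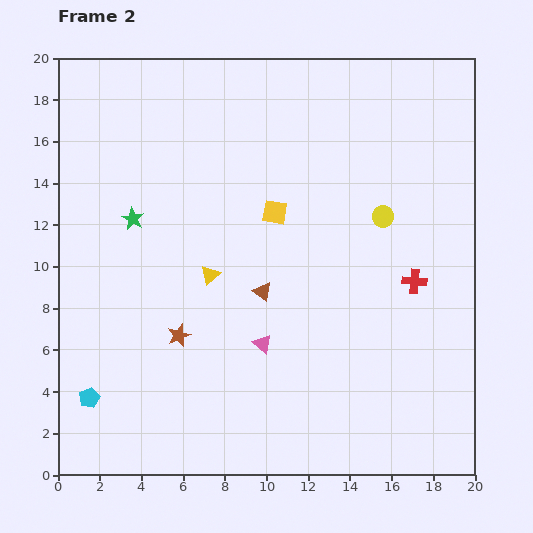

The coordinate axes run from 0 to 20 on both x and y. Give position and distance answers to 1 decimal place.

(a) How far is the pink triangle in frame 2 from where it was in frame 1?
6.4

The pink triangle moved from (12.2, 12.2) to (9.8, 6.3), a distance of √(2.4² + 5.9²) ≈ 6.4.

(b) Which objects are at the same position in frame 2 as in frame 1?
the brown star, the cyan pentagon, the yellow square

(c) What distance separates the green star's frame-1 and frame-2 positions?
5.7

The green star moved from (4.0, 18.0) to (3.6, 12.3), a distance of √(0.4² + 5.7²) ≈ 5.7.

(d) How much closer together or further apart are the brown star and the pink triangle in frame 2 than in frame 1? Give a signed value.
-4.4

Distance in frame 1: 8.4. Distance in frame 2: 4.0.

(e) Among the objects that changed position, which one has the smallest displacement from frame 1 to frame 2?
the yellow triangle

(moved 3.2)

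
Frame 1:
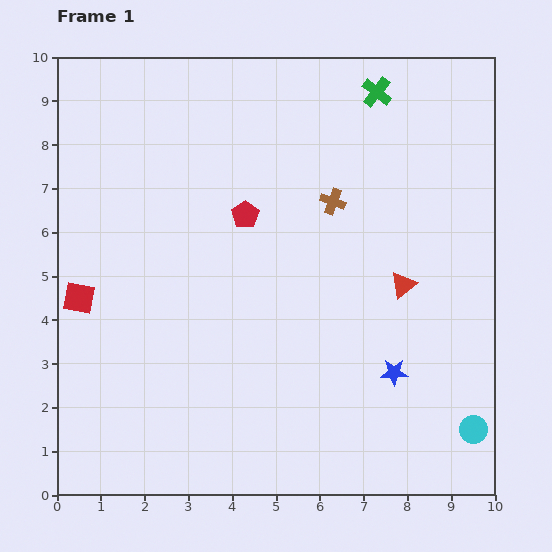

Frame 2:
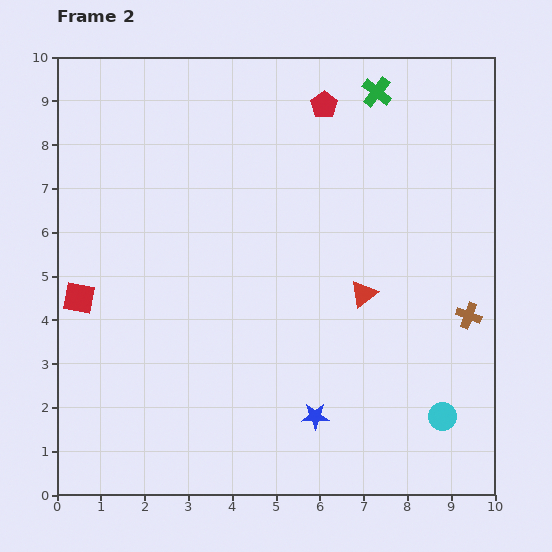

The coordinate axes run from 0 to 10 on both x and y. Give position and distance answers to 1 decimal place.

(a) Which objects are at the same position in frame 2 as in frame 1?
the red square, the green cross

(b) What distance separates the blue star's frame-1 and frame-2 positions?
2.1

The blue star moved from (7.7, 2.8) to (5.9, 1.8), a distance of √(1.8² + 1.0²) ≈ 2.1.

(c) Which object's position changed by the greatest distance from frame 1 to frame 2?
the brown cross

(moved 4.0; next 3.1)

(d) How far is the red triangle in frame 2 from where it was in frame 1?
0.9

The red triangle moved from (7.9, 4.8) to (7.0, 4.6), a distance of √(0.9² + 0.2²) ≈ 0.9.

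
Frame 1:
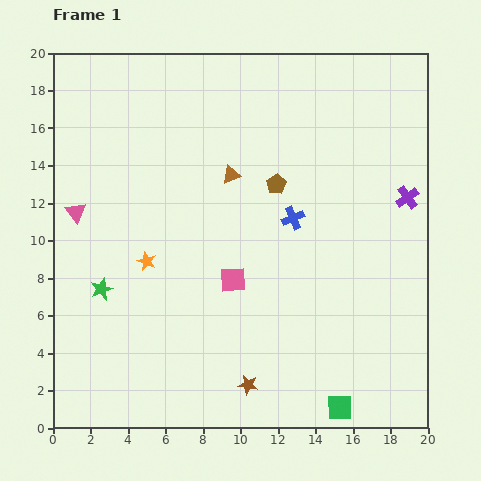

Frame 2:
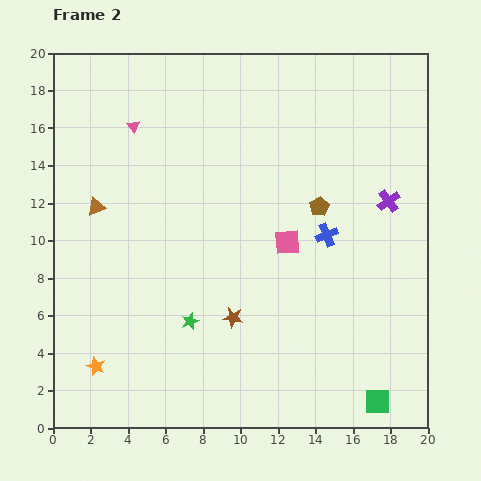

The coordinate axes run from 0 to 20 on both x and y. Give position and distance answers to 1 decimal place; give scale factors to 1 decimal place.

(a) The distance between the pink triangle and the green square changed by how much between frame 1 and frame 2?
+2.1

Distance in frame 1: 17.5. Distance in frame 2: 19.6.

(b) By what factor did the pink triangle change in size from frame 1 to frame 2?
0.6×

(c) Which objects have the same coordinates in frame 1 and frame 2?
none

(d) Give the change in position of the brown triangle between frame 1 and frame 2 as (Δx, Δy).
(-7.2, -1.7)

The brown triangle was at (9.5, 13.5) in frame 1 and (2.3, 11.8) in frame 2.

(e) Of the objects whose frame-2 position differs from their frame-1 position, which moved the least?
the purple cross

(moved 1.0)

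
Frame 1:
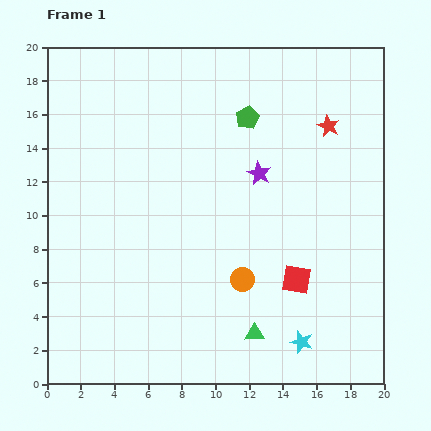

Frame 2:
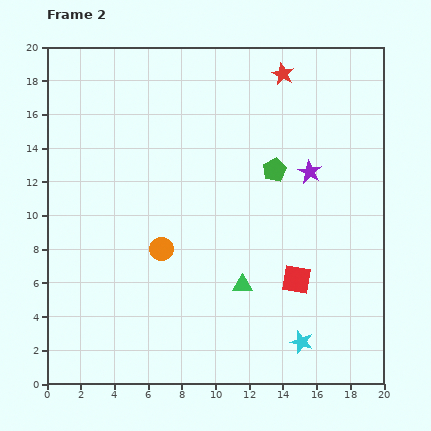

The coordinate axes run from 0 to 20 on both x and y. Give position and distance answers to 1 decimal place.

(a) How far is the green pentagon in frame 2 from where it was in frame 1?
3.5

The green pentagon moved from (11.9, 15.8) to (13.5, 12.7), a distance of √(1.6² + 3.1²) ≈ 3.5.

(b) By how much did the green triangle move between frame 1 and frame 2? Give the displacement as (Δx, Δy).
(-0.7, 2.9)

The green triangle was at (12.3, 3.0) in frame 1 and (11.6, 5.9) in frame 2.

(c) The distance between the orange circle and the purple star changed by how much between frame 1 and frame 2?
+3.5

Distance in frame 1: 6.4. Distance in frame 2: 9.9.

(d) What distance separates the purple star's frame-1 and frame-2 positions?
3.0

The purple star moved from (12.6, 12.5) to (15.6, 12.6), a distance of √(3.0² + 0.1²) ≈ 3.0.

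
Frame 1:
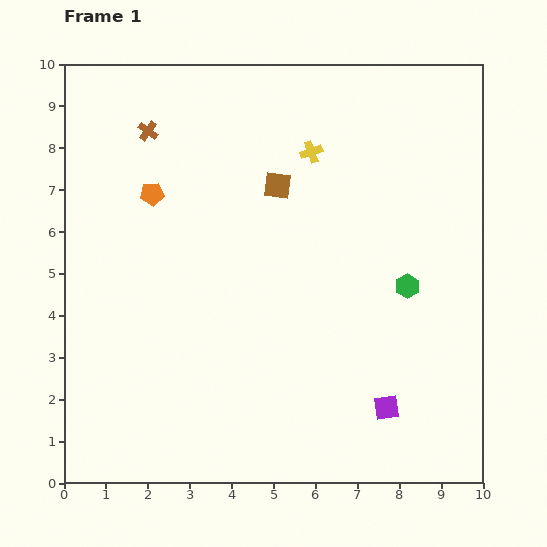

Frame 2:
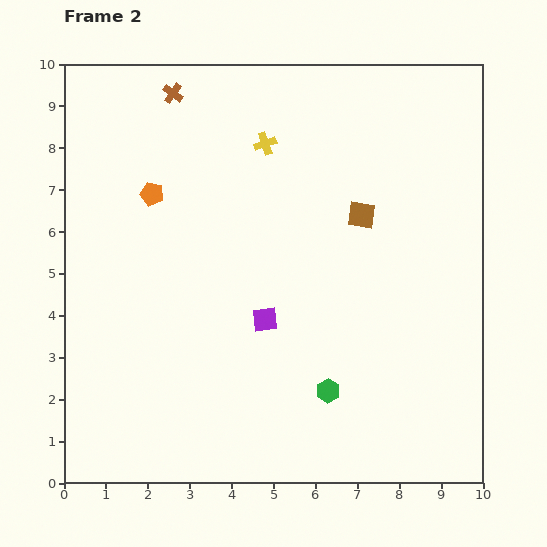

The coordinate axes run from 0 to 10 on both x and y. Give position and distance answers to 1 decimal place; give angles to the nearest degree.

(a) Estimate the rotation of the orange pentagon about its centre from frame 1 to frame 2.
20° clockwise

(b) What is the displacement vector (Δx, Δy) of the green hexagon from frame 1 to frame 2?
(-1.9, -2.5)

The green hexagon was at (8.2, 4.7) in frame 1 and (6.3, 2.2) in frame 2.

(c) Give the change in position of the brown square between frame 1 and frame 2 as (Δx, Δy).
(2.0, -0.7)

The brown square was at (5.1, 7.1) in frame 1 and (7.1, 6.4) in frame 2.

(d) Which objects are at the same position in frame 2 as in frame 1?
the orange pentagon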